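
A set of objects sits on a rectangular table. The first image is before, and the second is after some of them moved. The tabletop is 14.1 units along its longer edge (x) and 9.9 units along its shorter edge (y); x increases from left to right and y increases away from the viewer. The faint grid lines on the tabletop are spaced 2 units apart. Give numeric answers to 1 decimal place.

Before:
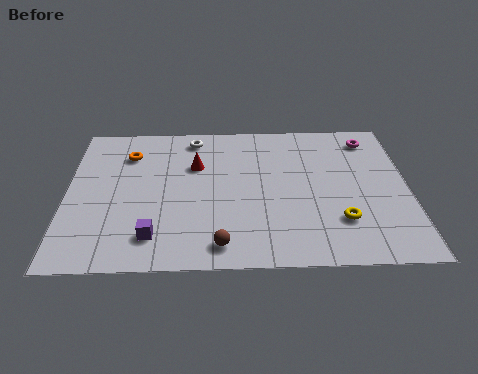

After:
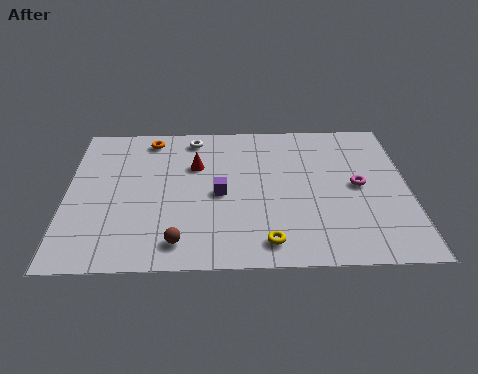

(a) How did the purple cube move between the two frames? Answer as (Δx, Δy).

(2.7, 2.7)

The purple cube started near (3.6, 1.9) and ended near (6.3, 4.6).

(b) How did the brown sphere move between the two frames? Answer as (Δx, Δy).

(-1.7, 0.2)

From the two frames, the brown sphere sits at roughly (6.3, 1.3) before and (4.6, 1.5) after.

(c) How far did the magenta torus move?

3.4

From (12.6, 8.3) to (12.0, 5.0), the magenta torus covered √(0.6² + 3.3²) ≈ 3.4 units.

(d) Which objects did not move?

the red cone and the white torus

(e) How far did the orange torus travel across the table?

1.4

The orange torus was near (2.5, 7.5) before and (3.4, 8.6) after, so it travelled √(0.9² + 1.1²) ≈ 1.4 units.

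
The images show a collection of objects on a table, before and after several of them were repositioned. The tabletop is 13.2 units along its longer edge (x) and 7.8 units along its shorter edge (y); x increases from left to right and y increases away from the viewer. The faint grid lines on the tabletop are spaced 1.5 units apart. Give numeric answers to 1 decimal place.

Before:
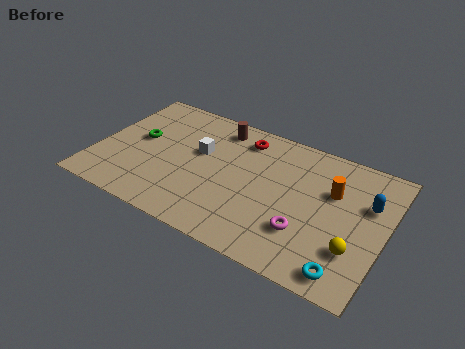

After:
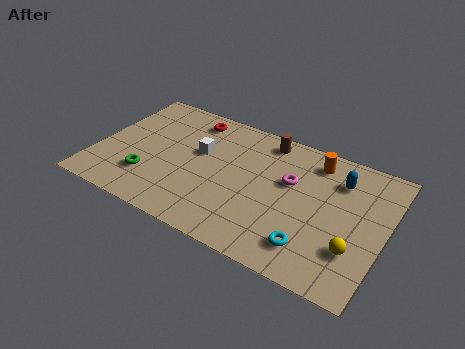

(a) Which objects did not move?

the white cube and the yellow sphere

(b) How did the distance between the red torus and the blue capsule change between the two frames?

+1.0

They were about 6.0 units apart before and 7.0 after — 1.0 units further apart.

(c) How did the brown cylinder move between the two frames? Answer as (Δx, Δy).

(2.2, 0.2)

From the two frames, the brown cylinder sits at roughly (5.2, 6.6) before and (7.4, 6.8) after.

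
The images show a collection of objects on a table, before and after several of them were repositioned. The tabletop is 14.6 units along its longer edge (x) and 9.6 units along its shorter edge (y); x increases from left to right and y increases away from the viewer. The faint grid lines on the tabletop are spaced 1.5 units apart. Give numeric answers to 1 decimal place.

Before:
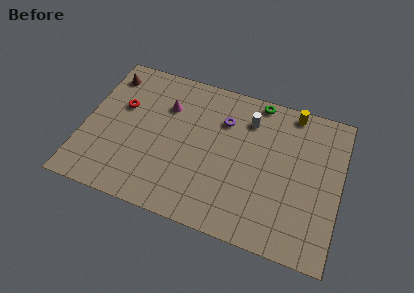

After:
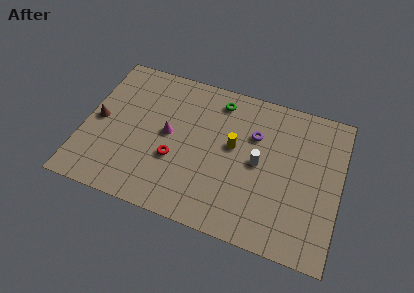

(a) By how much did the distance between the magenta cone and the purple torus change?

+1.7

The distance was about 3.3 in the first image and 5.0 in the second, so they moved 1.7 units further apart.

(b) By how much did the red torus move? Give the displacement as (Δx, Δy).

(3.3, -2.5)

From the two frames, the red torus sits at roughly (2.0, 6.0) before and (5.3, 3.5) after.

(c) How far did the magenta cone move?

1.8

The magenta cone was near (4.5, 6.8) before and (4.8, 5.0) after, so it travelled √(0.3² + 1.8²) ≈ 1.8 units.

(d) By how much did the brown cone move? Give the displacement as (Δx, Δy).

(-0.2, -3.2)

The brown cone started near (1.0, 7.9) and ended near (0.8, 4.7).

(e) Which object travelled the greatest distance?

the yellow cylinder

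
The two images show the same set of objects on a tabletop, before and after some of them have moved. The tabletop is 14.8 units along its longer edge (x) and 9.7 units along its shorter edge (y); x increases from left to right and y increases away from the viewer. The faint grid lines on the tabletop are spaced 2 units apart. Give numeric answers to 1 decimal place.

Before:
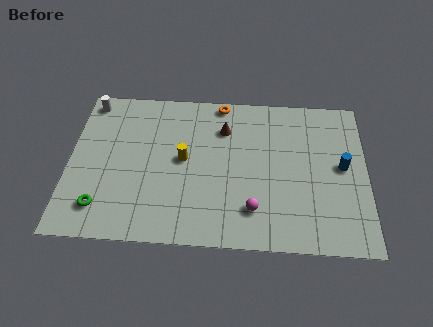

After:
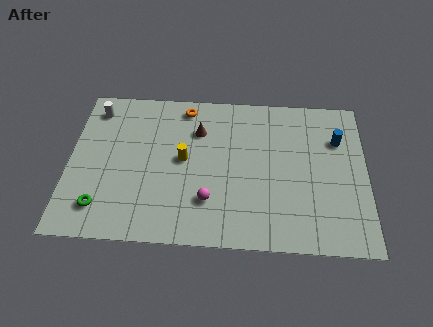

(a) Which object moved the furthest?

the magenta sphere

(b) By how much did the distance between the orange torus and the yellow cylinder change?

-0.8

The distance was about 4.2 in the first image and 3.4 in the second, so they moved 0.8 units closer together.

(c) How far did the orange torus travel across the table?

1.8

The orange torus moved from about (7.5, 8.9) to (5.7, 8.5), a distance of √(1.8² + 0.4²) ≈ 1.8.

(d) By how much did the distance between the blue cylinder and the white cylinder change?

-0.9

The distance was about 13.2 in the first image and 12.3 in the second, so they moved 0.9 units closer together.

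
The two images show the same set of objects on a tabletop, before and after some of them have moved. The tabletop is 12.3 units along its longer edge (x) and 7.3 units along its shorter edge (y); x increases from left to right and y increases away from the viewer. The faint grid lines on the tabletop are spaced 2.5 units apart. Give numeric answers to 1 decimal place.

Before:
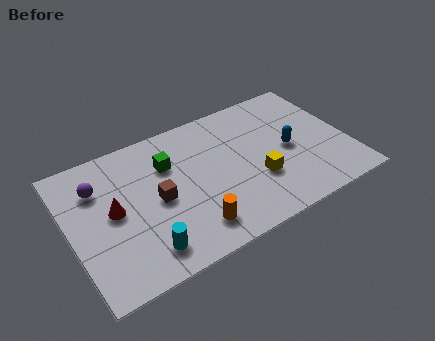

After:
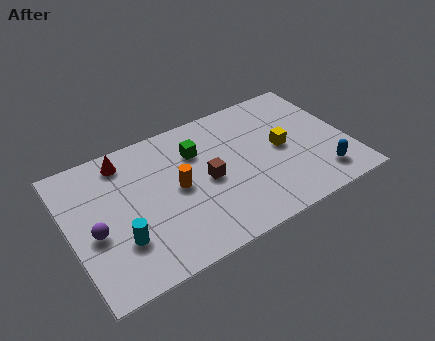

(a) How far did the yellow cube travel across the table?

1.8

From (8.1, 2.5) to (9.4, 3.7), the yellow cube covered √(1.3² + 1.2²) ≈ 1.8 units.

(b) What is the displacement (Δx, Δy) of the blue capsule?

(1.1, -2.1)

The blue capsule was at about (9.7, 3.5) and moved to about (10.8, 1.4).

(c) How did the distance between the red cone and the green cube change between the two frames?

+0.4

Before: roughly 2.9 units apart; after: 3.3. That's 0.4 units further apart.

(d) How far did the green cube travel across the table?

1.3

The green cube moved from about (4.5, 5.1) to (5.8, 5.2), a distance of √(1.3² + 0.1²) ≈ 1.3.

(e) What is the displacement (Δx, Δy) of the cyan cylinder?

(-0.9, 0.9)

The cyan cylinder was at about (2.9, 1.3) and moved to about (2.0, 2.2).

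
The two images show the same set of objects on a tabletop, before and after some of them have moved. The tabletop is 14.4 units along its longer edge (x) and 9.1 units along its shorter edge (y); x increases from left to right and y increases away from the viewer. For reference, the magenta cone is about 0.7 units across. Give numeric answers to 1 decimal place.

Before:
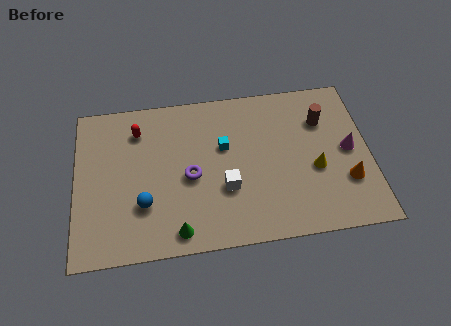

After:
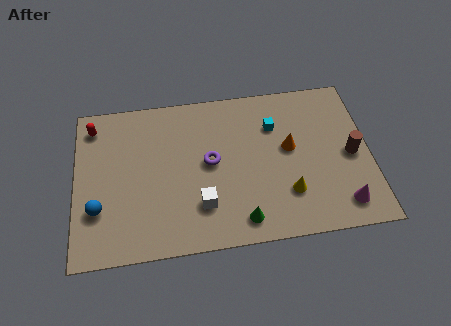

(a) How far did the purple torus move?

1.2

The purple torus was near (5.6, 4.1) before and (6.6, 4.8) after, so it travelled √(1.0² + 0.7²) ≈ 1.2 units.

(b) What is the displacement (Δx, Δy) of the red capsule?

(-2.2, 0.5)

From the two frames, the red capsule sits at roughly (3.1, 7.1) before and (0.9, 7.6) after.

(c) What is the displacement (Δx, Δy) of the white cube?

(-1.2, -0.8)

The white cube was at about (7.3, 3.2) and moved to about (6.1, 2.4).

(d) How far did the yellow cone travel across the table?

1.8

The yellow cone moved from about (11.7, 3.7) to (10.3, 2.5), a distance of √(1.4² + 1.2²) ≈ 1.8.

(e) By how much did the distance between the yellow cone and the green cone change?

-4.7

The distance was about 7.3 in the first image and 2.6 in the second, so they moved 4.7 units closer together.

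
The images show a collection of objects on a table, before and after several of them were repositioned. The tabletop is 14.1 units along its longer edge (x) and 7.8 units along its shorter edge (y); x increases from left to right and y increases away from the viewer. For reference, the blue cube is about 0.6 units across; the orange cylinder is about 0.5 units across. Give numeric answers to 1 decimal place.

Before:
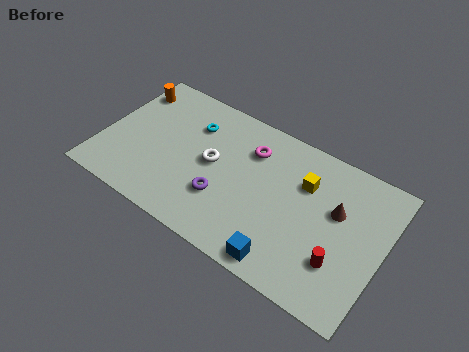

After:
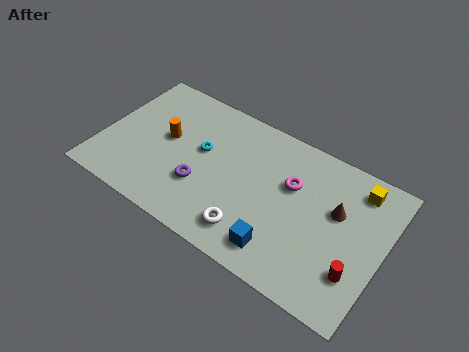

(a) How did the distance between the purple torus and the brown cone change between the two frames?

+1.0

Before: roughly 5.9 units apart; after: 6.9. That's 1.0 units further apart.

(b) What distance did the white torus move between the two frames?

3.5

From (5.5, 4.1) to (7.9, 1.5), the white torus covered √(2.4² + 2.6²) ≈ 3.5 units.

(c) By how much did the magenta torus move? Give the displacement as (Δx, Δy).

(2.2, -0.8)

The magenta torus started near (7.2, 5.8) and ended near (9.4, 5.0).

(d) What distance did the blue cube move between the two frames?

0.6

The blue cube was near (9.7, 0.9) before and (9.4, 1.4) after, so it travelled √(0.3² + 0.5²) ≈ 0.6 units.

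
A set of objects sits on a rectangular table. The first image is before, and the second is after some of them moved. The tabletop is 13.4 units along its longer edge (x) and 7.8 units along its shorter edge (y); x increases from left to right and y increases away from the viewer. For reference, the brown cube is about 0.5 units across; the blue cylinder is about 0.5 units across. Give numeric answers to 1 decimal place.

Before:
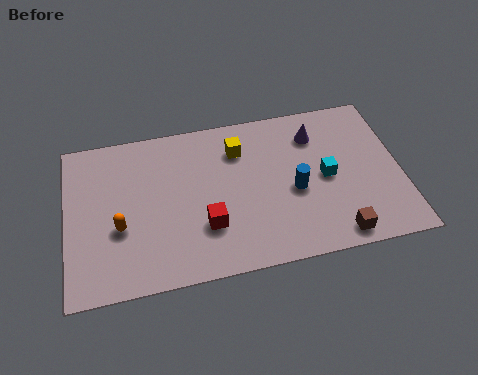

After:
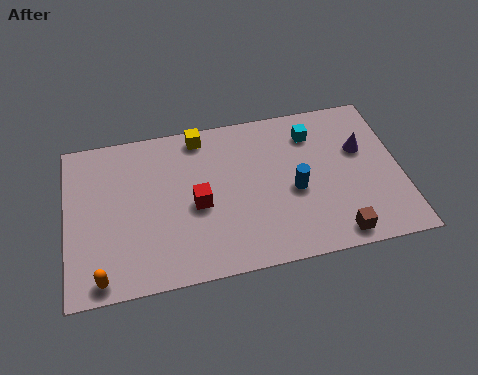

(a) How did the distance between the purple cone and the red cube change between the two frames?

+1.0

The distance was about 5.8 in the first image and 6.8 in the second, so they moved 1.0 units further apart.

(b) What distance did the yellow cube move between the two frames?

1.8

The yellow cube moved from about (7.0, 5.9) to (5.5, 6.9), a distance of √(1.5² + 1.0²) ≈ 1.8.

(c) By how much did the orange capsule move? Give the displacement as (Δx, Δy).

(-0.8, -2.2)

The orange capsule started near (2.1, 3.0) and ended near (1.3, 0.8).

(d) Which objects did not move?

the blue cylinder and the brown cube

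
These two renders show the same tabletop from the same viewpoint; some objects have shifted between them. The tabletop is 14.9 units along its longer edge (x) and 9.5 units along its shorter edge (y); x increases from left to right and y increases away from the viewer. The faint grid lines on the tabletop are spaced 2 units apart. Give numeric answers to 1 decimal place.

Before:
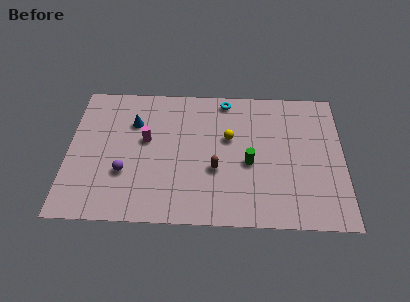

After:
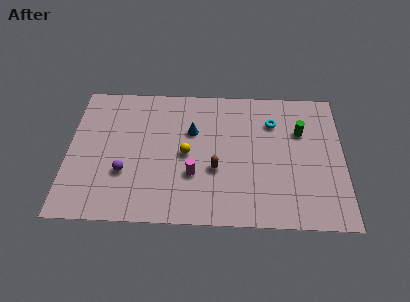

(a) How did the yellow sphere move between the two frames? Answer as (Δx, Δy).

(-2.3, -1.2)

The yellow sphere was at about (8.7, 5.8) and moved to about (6.4, 4.6).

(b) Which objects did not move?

the purple sphere and the brown capsule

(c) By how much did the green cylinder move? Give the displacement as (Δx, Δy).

(2.8, 2.3)

The green cylinder was at about (9.8, 4.1) and moved to about (12.6, 6.4).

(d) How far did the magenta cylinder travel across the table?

3.5

The magenta cylinder was near (4.2, 5.5) before and (6.8, 3.2) after, so it travelled √(2.6² + 2.3²) ≈ 3.5 units.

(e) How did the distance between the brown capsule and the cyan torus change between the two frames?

-0.3

Before: roughly 4.9 units apart; after: 4.6. That's 0.3 units closer together.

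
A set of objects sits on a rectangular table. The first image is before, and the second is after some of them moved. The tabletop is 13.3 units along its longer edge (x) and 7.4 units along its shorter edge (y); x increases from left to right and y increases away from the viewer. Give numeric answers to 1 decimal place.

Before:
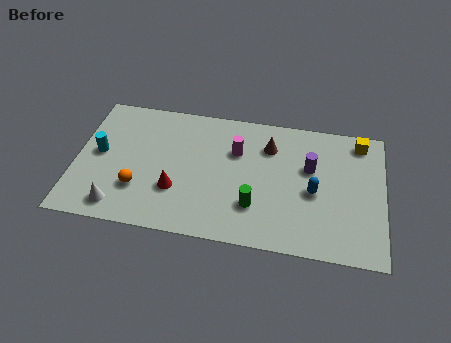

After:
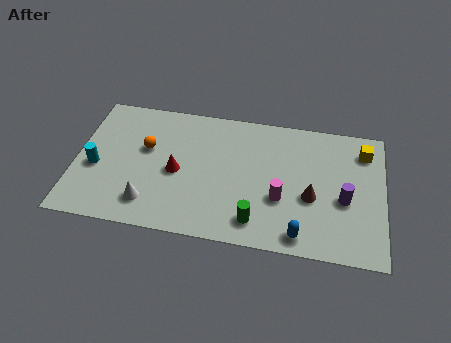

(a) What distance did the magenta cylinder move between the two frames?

3.0

The magenta cylinder was near (6.9, 5.0) before and (8.9, 2.7) after, so it travelled √(2.0² + 2.3²) ≈ 3.0 units.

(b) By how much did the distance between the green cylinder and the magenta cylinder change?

-1.3

The distance was about 3.0 in the first image and 1.7 in the second, so they moved 1.3 units closer together.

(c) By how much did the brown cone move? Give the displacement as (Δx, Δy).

(1.9, -2.5)

The brown cone started near (8.3, 5.5) and ended near (10.2, 3.0).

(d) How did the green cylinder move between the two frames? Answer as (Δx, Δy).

(0.1, -0.8)

The green cylinder started near (7.8, 2.1) and ended near (7.9, 1.3).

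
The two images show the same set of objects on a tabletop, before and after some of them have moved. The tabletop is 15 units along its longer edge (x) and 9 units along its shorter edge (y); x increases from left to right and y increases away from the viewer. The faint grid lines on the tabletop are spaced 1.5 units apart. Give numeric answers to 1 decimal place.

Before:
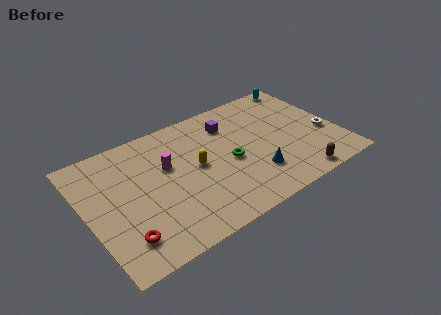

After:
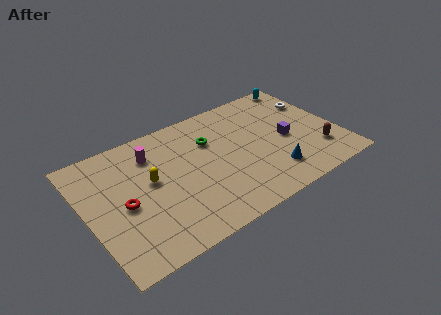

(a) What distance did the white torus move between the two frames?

2.8

The white torus moved from about (14.2, 3.5) to (14.1, 6.3), a distance of √(0.1² + 2.8²) ≈ 2.8.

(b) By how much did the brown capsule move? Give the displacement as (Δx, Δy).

(1.6, 1.4)

The brown capsule was at about (11.9, 0.9) and moved to about (13.5, 2.3).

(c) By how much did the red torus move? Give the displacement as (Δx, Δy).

(0.4, 2.2)

The red torus was at about (1.7, 1.9) and moved to about (2.1, 4.1).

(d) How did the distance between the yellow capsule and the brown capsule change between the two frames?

+3.5

The distance was about 6.6 in the first image and 10.1 in the second, so they moved 3.5 units further apart.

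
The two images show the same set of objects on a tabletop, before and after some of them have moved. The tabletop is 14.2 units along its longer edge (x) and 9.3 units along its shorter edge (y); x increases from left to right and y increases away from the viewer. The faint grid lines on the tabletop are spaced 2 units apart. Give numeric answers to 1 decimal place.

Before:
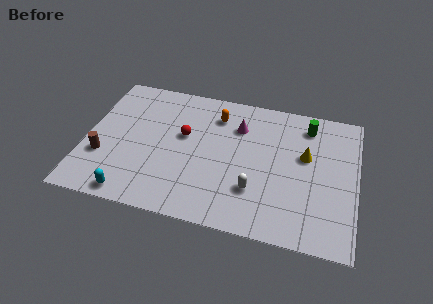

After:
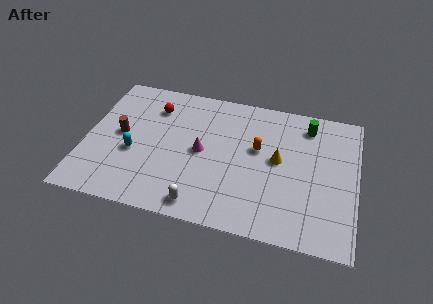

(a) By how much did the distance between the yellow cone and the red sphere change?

+0.6

Before: roughly 6.4 units apart; after: 7.0. That's 0.6 units further apart.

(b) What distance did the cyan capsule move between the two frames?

2.8

From (2.7, 0.9) to (2.6, 3.7), the cyan capsule covered √(0.1² + 2.8²) ≈ 2.8 units.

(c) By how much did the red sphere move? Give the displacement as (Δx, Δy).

(-1.7, 1.6)

The red sphere started near (5.1, 5.5) and ended near (3.4, 7.1).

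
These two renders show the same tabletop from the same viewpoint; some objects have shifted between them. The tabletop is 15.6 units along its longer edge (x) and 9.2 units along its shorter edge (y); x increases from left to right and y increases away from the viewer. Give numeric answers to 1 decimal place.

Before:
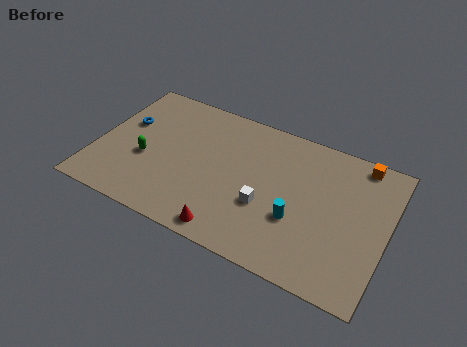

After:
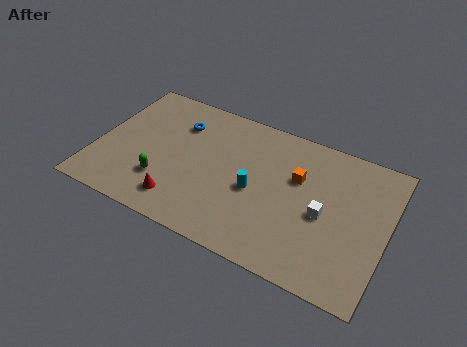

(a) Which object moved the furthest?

the orange cube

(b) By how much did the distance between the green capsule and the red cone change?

-4.3

They were about 5.7 units apart before and 1.4 after — 4.3 units closer together.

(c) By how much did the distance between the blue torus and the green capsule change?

+1.8

Before: roughly 2.4 units apart; after: 4.2. That's 1.8 units further apart.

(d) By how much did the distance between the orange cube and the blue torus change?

-6.1

Before: roughly 12.8 units apart; after: 6.7. That's 6.1 units closer together.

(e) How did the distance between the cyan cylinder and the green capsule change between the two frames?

-3.3

Before: roughly 8.3 units apart; after: 5.0. That's 3.3 units closer together.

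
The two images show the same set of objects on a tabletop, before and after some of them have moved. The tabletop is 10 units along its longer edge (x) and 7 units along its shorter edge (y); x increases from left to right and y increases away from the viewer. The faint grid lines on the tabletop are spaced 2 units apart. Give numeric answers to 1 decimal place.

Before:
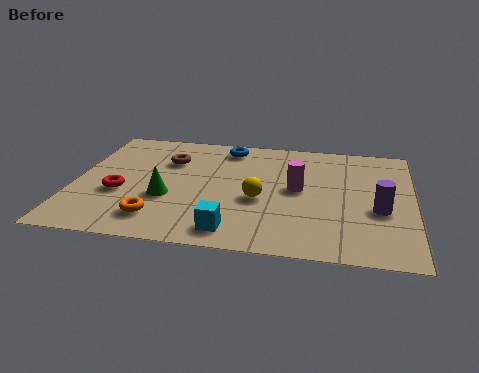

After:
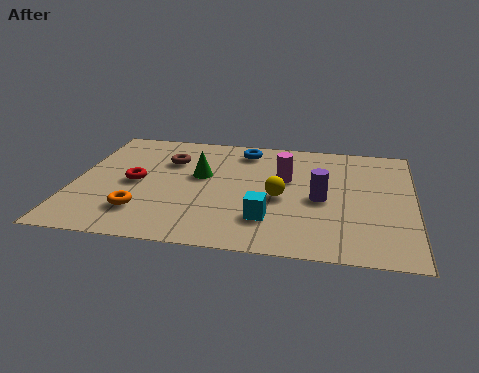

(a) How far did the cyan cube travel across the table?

1.3

The cyan cube was near (4.8, 1.0) before and (5.8, 1.8) after, so it travelled √(1.0² + 0.8²) ≈ 1.3 units.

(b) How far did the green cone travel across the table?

1.7

The green cone was near (2.8, 2.6) before and (3.7, 4.1) after, so it travelled √(0.9² + 1.5²) ≈ 1.7 units.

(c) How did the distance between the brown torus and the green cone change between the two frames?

-1.0

The distance was about 2.3 in the first image and 1.3 in the second, so they moved 1.0 units closer together.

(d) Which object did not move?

the brown torus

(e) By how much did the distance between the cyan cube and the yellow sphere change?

-0.7

The distance was about 2.0 in the first image and 1.3 in the second, so they moved 0.7 units closer together.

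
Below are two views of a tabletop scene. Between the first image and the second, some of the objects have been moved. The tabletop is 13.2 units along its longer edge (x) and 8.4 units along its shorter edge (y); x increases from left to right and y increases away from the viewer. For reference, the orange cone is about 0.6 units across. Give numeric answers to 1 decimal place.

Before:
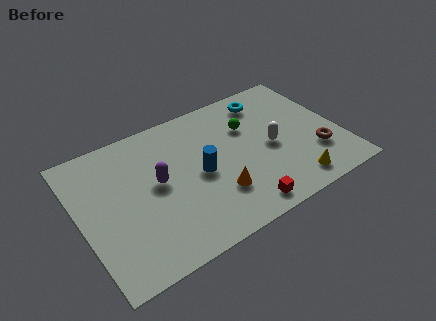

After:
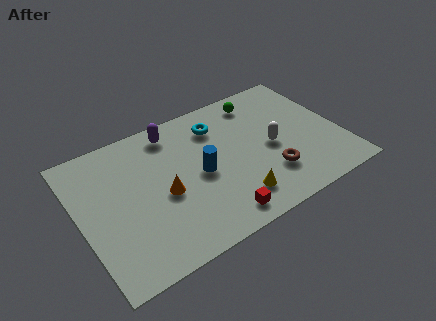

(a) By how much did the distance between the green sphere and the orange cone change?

+2.5

They were about 4.0 units apart before and 6.5 after — 2.5 units further apart.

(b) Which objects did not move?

the white capsule and the blue cylinder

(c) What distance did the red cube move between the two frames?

1.2

From (7.6, 1.0) to (6.4, 1.1), the red cube covered √(1.2² + 0.1²) ≈ 1.2 units.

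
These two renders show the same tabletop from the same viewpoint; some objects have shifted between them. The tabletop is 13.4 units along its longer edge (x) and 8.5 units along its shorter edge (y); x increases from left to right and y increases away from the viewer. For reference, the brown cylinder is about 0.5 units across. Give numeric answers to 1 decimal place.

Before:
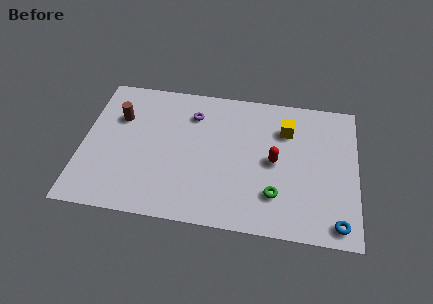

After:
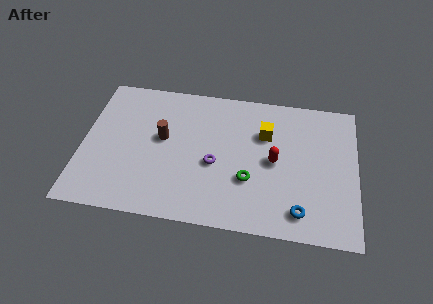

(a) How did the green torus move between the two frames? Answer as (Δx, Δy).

(-1.3, 0.7)

The green torus started near (9.5, 2.2) and ended near (8.2, 2.9).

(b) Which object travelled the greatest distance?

the purple torus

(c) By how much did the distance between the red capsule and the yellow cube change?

-0.4

Before: roughly 2.1 units apart; after: 1.7. That's 0.4 units closer together.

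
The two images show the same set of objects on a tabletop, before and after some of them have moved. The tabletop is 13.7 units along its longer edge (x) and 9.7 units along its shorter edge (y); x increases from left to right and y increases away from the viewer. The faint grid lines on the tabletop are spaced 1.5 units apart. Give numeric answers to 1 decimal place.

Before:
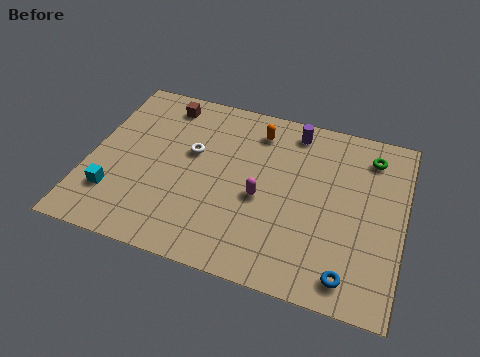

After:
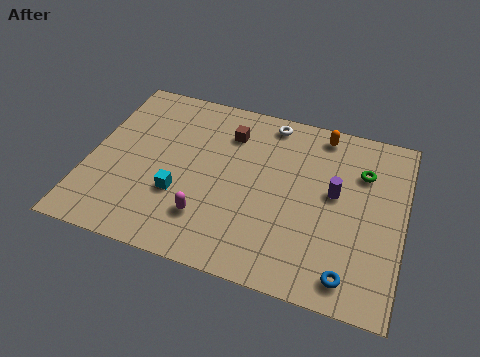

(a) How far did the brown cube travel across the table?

3.1

From (2.9, 8.3) to (5.9, 7.4), the brown cube covered √(3.0² + 0.9²) ≈ 3.1 units.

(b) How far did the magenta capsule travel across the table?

2.8

The magenta capsule moved from about (7.6, 4.2) to (5.4, 2.4), a distance of √(2.2² + 1.8²) ≈ 2.8.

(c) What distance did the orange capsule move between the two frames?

2.9

The orange capsule was near (7.1, 7.9) before and (9.9, 8.6) after, so it travelled √(2.8² + 0.7²) ≈ 2.9 units.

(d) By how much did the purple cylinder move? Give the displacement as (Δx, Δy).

(2.0, -3.0)

From the two frames, the purple cylinder sits at roughly (8.7, 8.4) before and (10.7, 5.4) after.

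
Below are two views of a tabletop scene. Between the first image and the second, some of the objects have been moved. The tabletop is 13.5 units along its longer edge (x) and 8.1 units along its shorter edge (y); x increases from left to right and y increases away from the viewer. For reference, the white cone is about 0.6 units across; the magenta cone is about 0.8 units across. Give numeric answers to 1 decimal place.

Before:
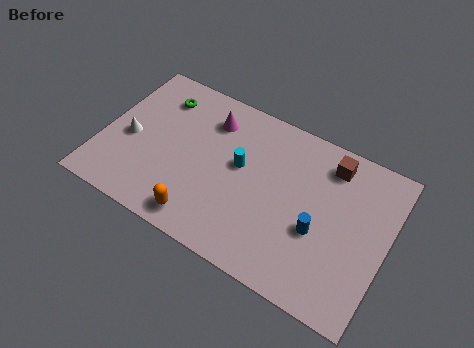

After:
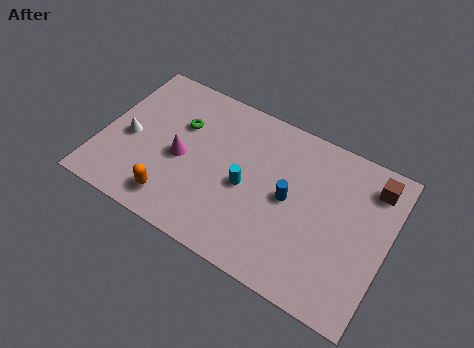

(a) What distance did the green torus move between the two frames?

1.6

From (2.3, 6.4) to (3.5, 5.4), the green torus covered √(1.2² + 1.0²) ≈ 1.6 units.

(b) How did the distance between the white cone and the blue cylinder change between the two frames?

-1.5

Before: roughly 9.1 units apart; after: 7.6. That's 1.5 units closer together.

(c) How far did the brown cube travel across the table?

2.0

The brown cube was near (10.5, 6.7) before and (12.5, 6.6) after, so it travelled √(2.0² + 0.1²) ≈ 2.0 units.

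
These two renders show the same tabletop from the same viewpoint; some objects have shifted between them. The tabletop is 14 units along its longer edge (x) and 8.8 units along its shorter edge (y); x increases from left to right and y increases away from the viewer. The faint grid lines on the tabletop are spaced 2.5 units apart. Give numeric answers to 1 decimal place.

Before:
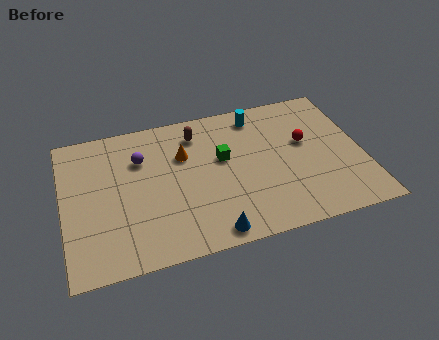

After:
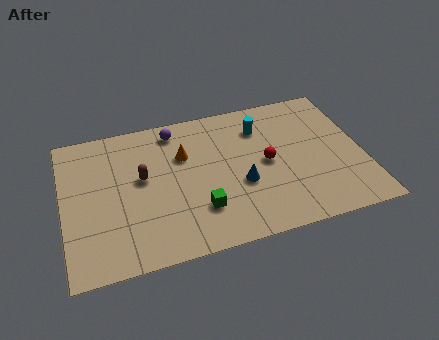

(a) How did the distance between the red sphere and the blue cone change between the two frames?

-4.8

The distance was about 6.4 in the first image and 1.6 in the second, so they moved 4.8 units closer together.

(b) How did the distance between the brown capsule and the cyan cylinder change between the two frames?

+3.0

The distance was about 2.9 in the first image and 5.9 in the second, so they moved 3.0 units further apart.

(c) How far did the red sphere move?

2.1

From (11.4, 5.2) to (9.5, 4.4), the red sphere covered √(1.9² + 0.8²) ≈ 2.1 units.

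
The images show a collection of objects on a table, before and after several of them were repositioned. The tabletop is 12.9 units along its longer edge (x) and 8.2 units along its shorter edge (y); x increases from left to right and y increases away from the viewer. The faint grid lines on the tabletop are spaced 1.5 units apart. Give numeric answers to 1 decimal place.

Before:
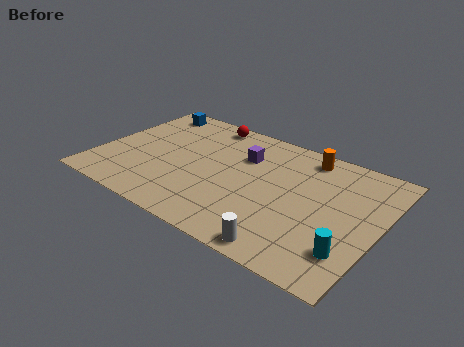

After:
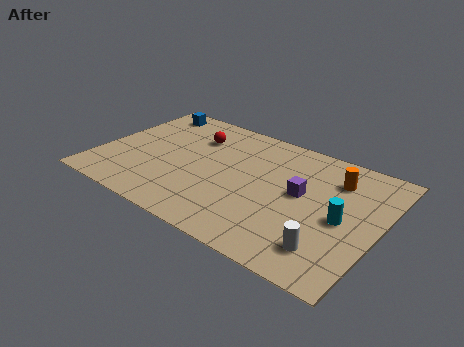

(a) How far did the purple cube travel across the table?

3.1

The purple cube was near (6.4, 5.7) before and (9.3, 4.5) after, so it travelled √(2.9² + 1.2²) ≈ 3.1 units.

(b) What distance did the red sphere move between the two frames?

1.3

The red sphere moved from about (4.3, 7.3) to (4.0, 6.0), a distance of √(0.3² + 1.3²) ≈ 1.3.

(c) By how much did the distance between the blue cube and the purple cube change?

+3.1

The distance was about 5.1 in the first image and 8.2 in the second, so they moved 3.1 units further apart.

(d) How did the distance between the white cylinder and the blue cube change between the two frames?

+0.9

The distance was about 10.0 in the first image and 10.9 in the second, so they moved 0.9 units further apart.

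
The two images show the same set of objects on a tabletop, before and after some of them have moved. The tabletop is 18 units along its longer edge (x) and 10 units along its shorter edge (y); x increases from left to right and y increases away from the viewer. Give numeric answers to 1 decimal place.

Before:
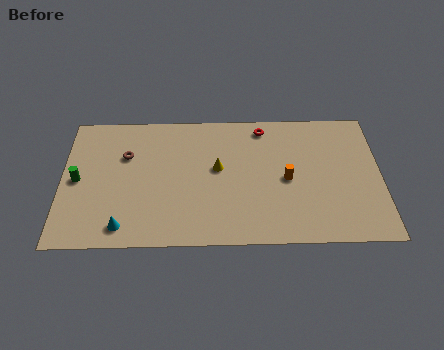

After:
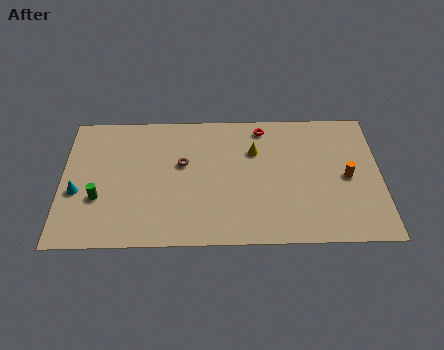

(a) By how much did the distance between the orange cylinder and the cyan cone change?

+5.4

Before: roughly 9.8 units apart; after: 15.2. That's 5.4 units further apart.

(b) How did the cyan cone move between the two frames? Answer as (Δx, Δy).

(-2.6, 2.6)

The cyan cone started near (3.5, 1.4) and ended near (0.9, 4.0).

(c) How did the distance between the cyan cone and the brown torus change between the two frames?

+0.9

Before: roughly 5.3 units apart; after: 6.2. That's 0.9 units further apart.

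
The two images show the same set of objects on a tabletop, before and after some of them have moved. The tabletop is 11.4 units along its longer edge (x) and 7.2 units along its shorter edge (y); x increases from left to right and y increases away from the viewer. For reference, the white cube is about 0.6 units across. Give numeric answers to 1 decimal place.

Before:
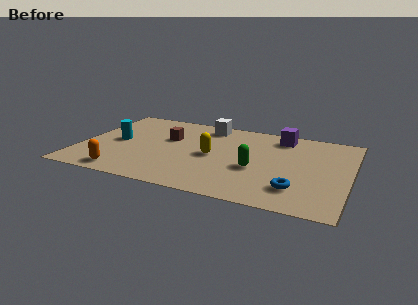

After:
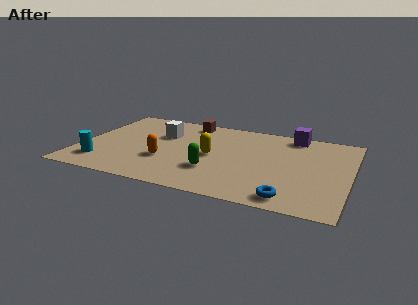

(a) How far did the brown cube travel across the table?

1.9

The brown cube moved from about (3.6, 4.5) to (4.3, 6.3), a distance of √(0.7² + 1.8²) ≈ 1.9.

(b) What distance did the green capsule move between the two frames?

1.8

The green capsule was near (7.5, 2.9) before and (5.8, 2.2) after, so it travelled √(1.7² + 0.7²) ≈ 1.8 units.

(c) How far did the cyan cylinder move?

2.1

From (1.5, 3.6) to (1.1, 1.5), the cyan cylinder covered √(0.4² + 2.1²) ≈ 2.1 units.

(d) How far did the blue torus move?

0.8

From (9.3, 1.7) to (9.1, 0.9), the blue torus covered √(0.2² + 0.8²) ≈ 0.8 units.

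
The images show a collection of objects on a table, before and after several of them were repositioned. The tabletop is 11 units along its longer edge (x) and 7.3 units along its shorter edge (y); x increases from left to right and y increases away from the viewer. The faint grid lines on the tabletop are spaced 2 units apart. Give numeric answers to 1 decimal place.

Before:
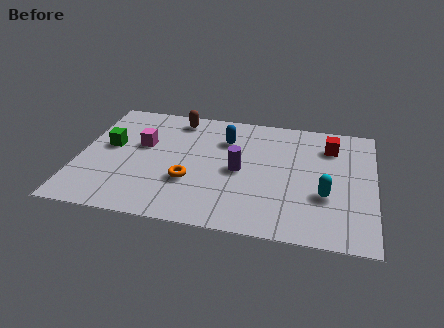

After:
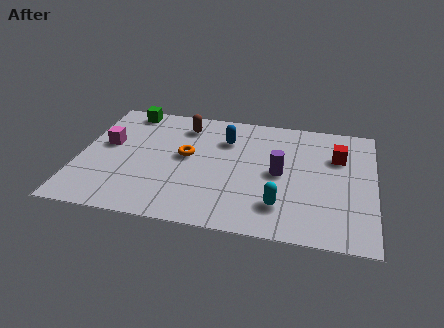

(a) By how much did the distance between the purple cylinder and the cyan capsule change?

-1.4

They were about 3.3 units apart before and 1.9 after — 1.4 units closer together.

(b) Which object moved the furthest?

the green cube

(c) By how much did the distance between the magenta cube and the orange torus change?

+0.3

Before: roughly 2.7 units apart; after: 3.0. That's 0.3 units further apart.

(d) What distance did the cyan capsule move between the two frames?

1.8

From (9.2, 2.6) to (7.6, 1.7), the cyan capsule covered √(1.6² + 0.9²) ≈ 1.8 units.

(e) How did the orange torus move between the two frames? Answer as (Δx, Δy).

(-0.2, 1.5)

From the two frames, the orange torus sits at roughly (4.2, 2.5) before and (4.0, 4.0) after.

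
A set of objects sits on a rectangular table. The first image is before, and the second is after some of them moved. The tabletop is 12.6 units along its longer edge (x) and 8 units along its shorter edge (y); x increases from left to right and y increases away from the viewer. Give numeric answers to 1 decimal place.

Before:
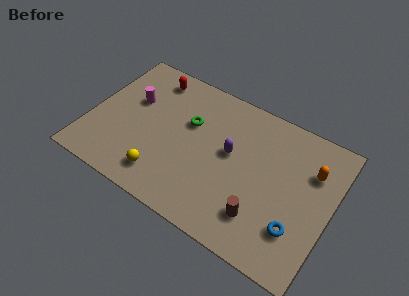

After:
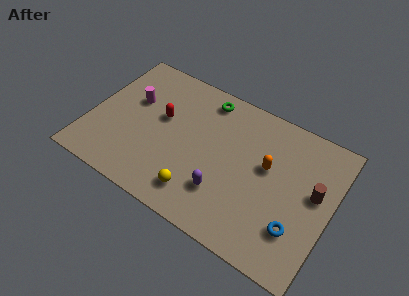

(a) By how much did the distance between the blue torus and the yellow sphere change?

-1.9

Before: roughly 6.9 units apart; after: 5.0. That's 1.9 units closer together.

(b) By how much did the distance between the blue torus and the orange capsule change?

-0.3

They were about 3.4 units apart before and 3.1 after — 0.3 units closer together.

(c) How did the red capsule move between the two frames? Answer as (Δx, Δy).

(0.9, -2.1)

The red capsule started near (2.7, 6.8) and ended near (3.6, 4.7).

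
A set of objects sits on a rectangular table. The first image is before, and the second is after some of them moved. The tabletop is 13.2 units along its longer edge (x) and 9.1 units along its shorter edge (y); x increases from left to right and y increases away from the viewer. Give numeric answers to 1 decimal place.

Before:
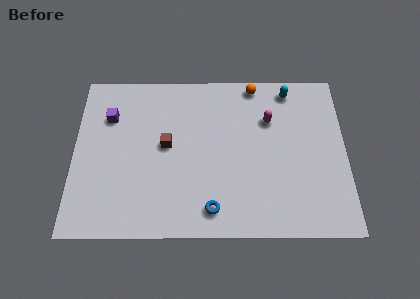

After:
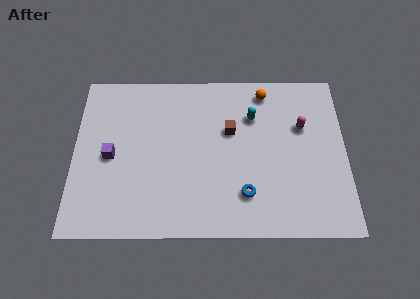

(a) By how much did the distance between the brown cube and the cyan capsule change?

-5.4

Before: roughly 6.8 units apart; after: 1.4. That's 5.4 units closer together.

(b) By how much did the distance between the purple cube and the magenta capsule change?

+1.6

They were about 7.8 units apart before and 9.4 after — 1.6 units further apart.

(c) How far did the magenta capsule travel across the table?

1.6

The magenta capsule moved from about (9.5, 6.3) to (11.1, 5.9), a distance of √(1.6² + 0.4²) ≈ 1.6.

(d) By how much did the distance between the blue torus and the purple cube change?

-0.3

Before: roughly 7.1 units apart; after: 6.8. That's 0.3 units closer together.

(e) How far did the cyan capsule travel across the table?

2.3

The cyan capsule was near (10.5, 8.0) before and (8.7, 6.5) after, so it travelled √(1.8² + 1.5²) ≈ 2.3 units.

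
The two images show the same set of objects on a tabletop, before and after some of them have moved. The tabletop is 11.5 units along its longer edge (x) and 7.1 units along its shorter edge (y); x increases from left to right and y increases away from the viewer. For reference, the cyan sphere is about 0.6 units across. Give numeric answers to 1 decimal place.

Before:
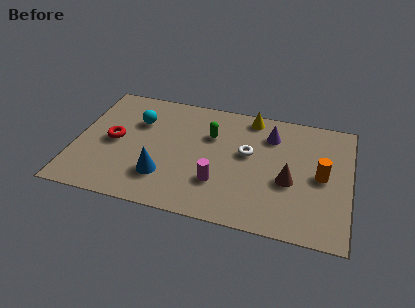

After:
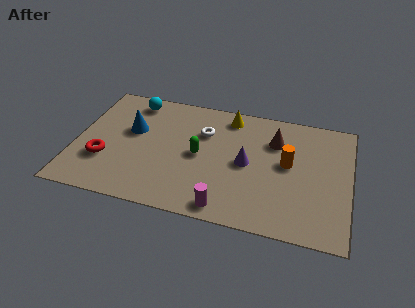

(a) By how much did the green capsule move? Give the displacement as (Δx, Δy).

(-0.4, -1.3)

From the two frames, the green capsule sits at roughly (5.6, 4.8) before and (5.2, 3.5) after.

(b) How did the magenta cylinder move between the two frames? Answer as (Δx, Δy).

(0.4, -1.3)

From the two frames, the magenta cylinder sits at roughly (6.1, 2.1) before and (6.5, 0.8) after.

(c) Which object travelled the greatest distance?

the blue cone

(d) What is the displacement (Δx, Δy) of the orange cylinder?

(-1.4, 0.4)

From the two frames, the orange cylinder sits at roughly (10.3, 3.5) before and (8.9, 3.9) after.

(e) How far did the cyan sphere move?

1.2

From (2.5, 4.9) to (2.2, 6.1), the cyan sphere covered √(0.3² + 1.2²) ≈ 1.2 units.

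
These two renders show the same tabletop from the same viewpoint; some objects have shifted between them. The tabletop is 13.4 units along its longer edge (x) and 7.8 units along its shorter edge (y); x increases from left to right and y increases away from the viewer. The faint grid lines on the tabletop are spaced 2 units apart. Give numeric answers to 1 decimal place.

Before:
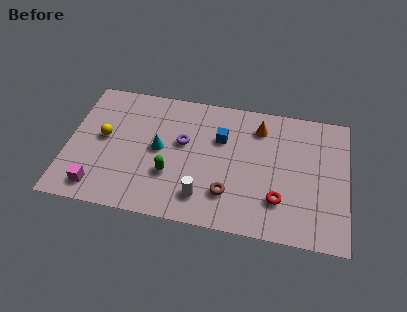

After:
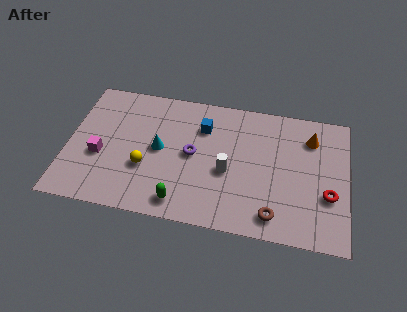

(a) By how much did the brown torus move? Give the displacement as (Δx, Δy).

(2.2, -0.8)

The brown torus was at about (7.8, 2.0) and moved to about (10.0, 1.2).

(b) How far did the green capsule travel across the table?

1.6

The green capsule moved from about (5.0, 2.6) to (5.6, 1.1), a distance of √(0.6² + 1.5²) ≈ 1.6.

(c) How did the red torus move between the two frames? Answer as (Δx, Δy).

(2.3, 0.7)

The red torus was at about (10.2, 2.1) and moved to about (12.5, 2.8).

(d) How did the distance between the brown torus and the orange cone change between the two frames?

+0.7

Before: roughly 4.4 units apart; after: 5.1. That's 0.7 units further apart.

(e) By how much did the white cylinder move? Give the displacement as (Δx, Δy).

(1.1, 1.7)

The white cylinder was at about (6.6, 1.6) and moved to about (7.7, 3.3).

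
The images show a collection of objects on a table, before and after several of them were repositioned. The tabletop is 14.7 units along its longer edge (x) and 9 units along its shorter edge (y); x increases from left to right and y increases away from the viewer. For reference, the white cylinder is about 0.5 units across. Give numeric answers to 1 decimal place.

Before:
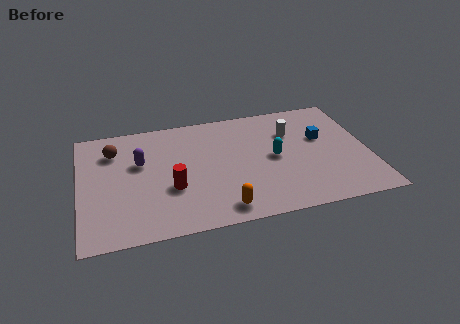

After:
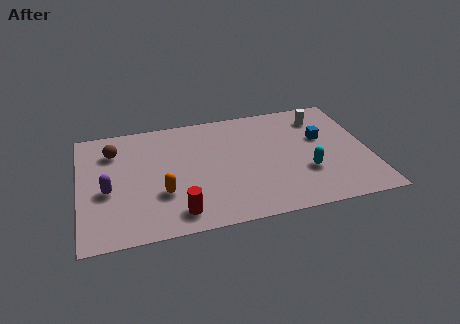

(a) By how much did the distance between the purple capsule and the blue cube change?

+1.8

The distance was about 9.3 in the first image and 11.1 in the second, so they moved 1.8 units further apart.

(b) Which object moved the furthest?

the orange capsule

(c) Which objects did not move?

the blue cube and the brown sphere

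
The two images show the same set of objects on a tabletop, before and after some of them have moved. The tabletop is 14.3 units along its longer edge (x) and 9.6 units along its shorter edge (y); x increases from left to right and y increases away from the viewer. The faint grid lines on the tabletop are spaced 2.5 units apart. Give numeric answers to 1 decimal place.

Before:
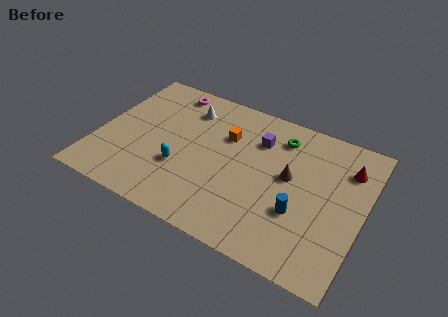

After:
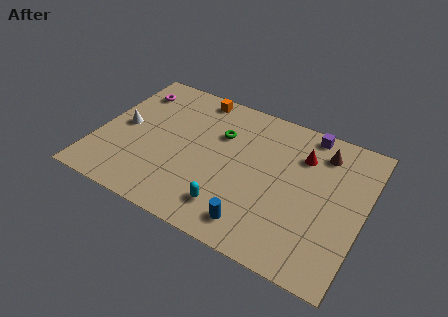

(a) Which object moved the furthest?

the white cone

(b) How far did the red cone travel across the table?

2.4

The red cone moved from about (13.2, 7.2) to (10.8, 7.0), a distance of √(2.4² + 0.2²) ≈ 2.4.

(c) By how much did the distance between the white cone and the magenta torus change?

+1.3

Before: roughly 1.5 units apart; after: 2.8. That's 1.3 units further apart.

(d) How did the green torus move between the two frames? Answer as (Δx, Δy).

(-3.1, -1.2)

The green torus was at about (9.5, 7.7) and moved to about (6.4, 6.5).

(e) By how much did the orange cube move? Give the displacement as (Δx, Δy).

(-2.0, 2.1)

From the two frames, the orange cube sits at roughly (6.7, 6.5) before and (4.7, 8.6) after.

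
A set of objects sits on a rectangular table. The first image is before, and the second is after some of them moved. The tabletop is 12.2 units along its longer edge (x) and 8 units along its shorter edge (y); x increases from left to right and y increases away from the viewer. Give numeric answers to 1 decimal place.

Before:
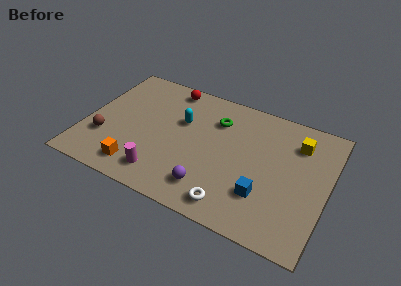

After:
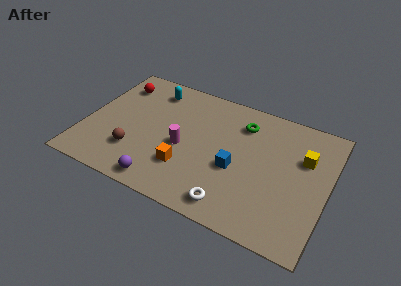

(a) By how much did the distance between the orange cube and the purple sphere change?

-1.9

The distance was about 3.6 in the first image and 1.7 in the second, so they moved 1.9 units closer together.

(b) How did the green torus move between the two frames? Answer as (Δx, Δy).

(1.3, 0.3)

The green torus started near (6.4, 5.9) and ended near (7.7, 6.2).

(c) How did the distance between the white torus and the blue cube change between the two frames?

+0.4

The distance was about 1.8 in the first image and 2.2 in the second, so they moved 0.4 units further apart.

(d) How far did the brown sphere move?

1.6

The brown sphere moved from about (1.1, 2.5) to (2.7, 2.2), a distance of √(1.6² + 0.3²) ≈ 1.6.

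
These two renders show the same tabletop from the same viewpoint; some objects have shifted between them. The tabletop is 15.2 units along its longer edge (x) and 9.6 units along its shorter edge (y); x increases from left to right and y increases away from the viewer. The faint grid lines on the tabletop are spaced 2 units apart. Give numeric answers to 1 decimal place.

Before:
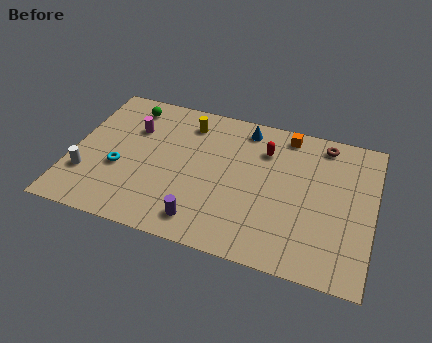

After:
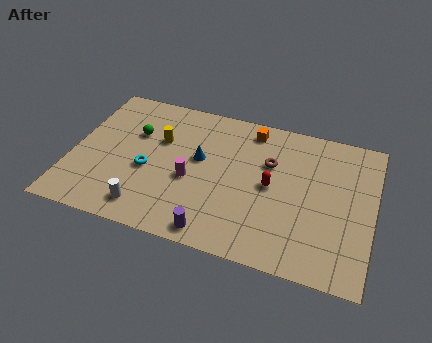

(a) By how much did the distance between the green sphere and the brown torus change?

-3.1

They were about 10.0 units apart before and 6.9 after — 3.1 units closer together.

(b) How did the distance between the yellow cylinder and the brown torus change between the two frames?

-1.3

Before: roughly 6.9 units apart; after: 5.6. That's 1.3 units closer together.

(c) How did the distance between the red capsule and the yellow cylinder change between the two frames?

+1.9

Before: roughly 4.1 units apart; after: 6.0. That's 1.9 units further apart.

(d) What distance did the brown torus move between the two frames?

3.3

The brown torus moved from about (12.5, 8.4) to (9.9, 6.3), a distance of √(2.6² + 2.1²) ≈ 3.3.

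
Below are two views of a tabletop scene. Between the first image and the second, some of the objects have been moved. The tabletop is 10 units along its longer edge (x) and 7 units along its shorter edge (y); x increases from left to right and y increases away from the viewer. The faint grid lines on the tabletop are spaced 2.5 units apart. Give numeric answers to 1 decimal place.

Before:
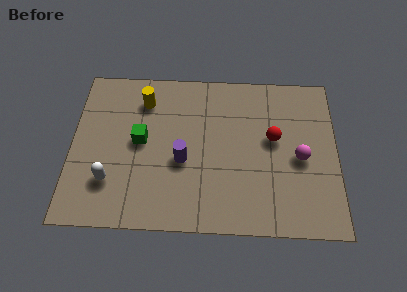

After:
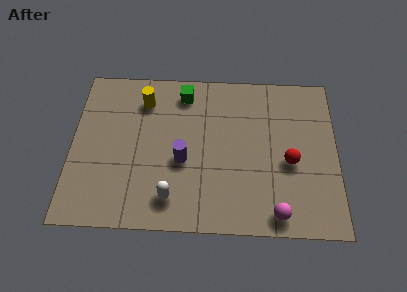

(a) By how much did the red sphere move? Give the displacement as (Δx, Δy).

(0.6, -1.0)

From the two frames, the red sphere sits at roughly (7.6, 4.0) before and (8.2, 3.0) after.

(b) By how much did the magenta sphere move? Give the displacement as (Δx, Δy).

(-0.9, -2.4)

The magenta sphere started near (8.6, 3.2) and ended near (7.7, 0.8).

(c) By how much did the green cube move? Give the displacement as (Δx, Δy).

(1.6, 2.2)

The green cube started near (2.6, 3.7) and ended near (4.2, 5.9).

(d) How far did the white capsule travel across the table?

2.4

The white capsule moved from about (1.5, 1.9) to (3.8, 1.3), a distance of √(2.3² + 0.6²) ≈ 2.4.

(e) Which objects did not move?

the yellow cylinder and the purple cylinder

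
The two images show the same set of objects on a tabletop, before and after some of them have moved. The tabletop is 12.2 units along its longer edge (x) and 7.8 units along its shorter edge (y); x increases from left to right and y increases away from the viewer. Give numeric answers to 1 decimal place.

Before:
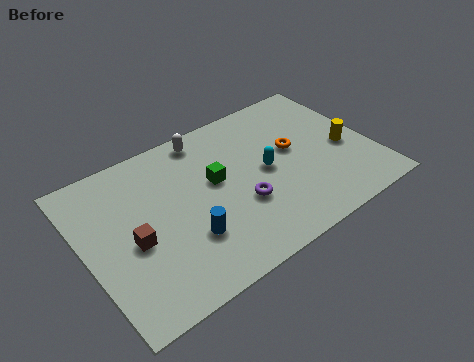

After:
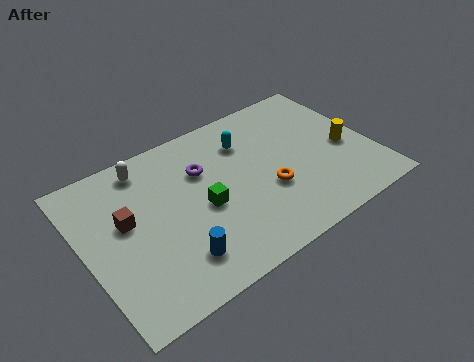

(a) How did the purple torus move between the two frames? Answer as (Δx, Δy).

(-1.2, 2.5)

From the two frames, the purple torus sits at roughly (6.4, 2.8) before and (5.2, 5.3) after.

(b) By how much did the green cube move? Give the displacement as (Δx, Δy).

(-0.7, -1.0)

From the two frames, the green cube sits at roughly (5.6, 4.5) before and (4.9, 3.5) after.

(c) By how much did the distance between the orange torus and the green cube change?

-0.6

They were about 3.4 units apart before and 2.8 after — 0.6 units closer together.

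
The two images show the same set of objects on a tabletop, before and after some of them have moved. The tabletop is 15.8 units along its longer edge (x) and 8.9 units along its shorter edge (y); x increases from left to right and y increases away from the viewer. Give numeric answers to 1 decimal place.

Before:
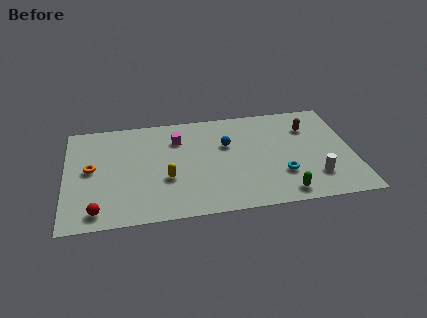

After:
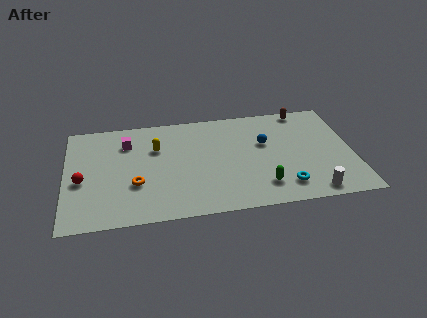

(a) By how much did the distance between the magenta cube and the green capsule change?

+0.9

Before: roughly 7.8 units apart; after: 8.7. That's 0.9 units further apart.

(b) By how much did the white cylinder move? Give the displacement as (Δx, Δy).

(-0.2, -1.2)

The white cylinder started near (13.6, 2.2) and ended near (13.4, 1.0).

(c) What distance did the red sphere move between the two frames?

2.7

The red sphere moved from about (1.7, 1.2) to (0.9, 3.8), a distance of √(0.8² + 2.6²) ≈ 2.7.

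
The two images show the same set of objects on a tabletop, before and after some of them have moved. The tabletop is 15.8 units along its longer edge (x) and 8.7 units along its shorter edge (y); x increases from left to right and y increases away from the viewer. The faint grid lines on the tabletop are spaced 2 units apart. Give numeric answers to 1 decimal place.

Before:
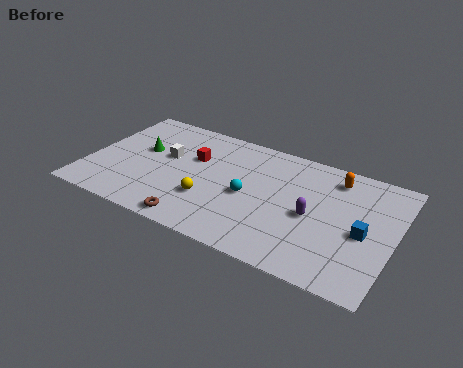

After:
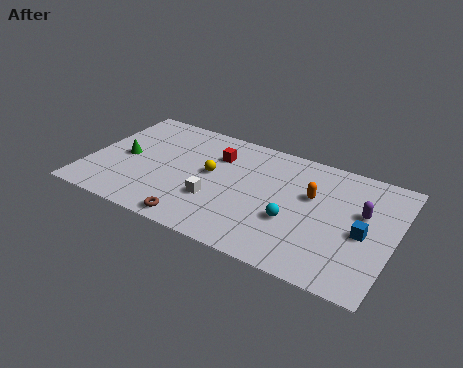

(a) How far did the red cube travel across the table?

1.3

The red cube moved from about (5.3, 5.6) to (6.4, 6.3), a distance of √(1.1² + 0.7²) ≈ 1.3.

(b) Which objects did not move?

the blue cube and the brown torus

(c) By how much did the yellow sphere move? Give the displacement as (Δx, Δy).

(-0.2, 2.0)

From the two frames, the yellow sphere sits at roughly (6.5, 2.8) before and (6.3, 4.8) after.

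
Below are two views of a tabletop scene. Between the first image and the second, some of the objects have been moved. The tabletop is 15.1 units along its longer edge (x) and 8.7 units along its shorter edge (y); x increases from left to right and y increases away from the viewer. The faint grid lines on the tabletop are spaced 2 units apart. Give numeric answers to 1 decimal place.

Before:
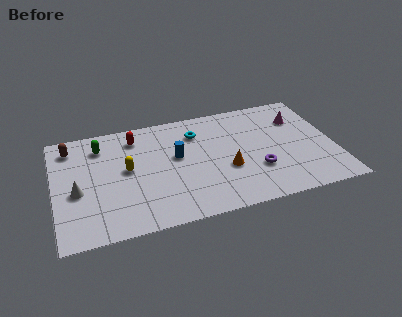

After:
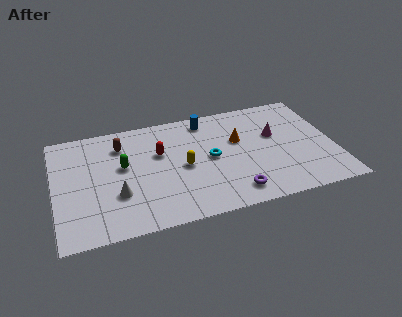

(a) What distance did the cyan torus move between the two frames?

2.3

The cyan torus was near (7.8, 6.6) before and (8.4, 4.4) after, so it travelled √(0.6² + 2.2²) ≈ 2.3 units.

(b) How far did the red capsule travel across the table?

2.0

The red capsule moved from about (4.5, 7.1) to (5.7, 5.5), a distance of √(1.2² + 1.6²) ≈ 2.0.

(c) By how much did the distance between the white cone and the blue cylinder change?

+1.3

Before: roughly 5.6 units apart; after: 6.9. That's 1.3 units further apart.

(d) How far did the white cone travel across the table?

2.2

From (1.2, 3.7) to (3.3, 2.9), the white cone covered √(2.1² + 0.8²) ≈ 2.2 units.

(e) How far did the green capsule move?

2.2

The green capsule moved from about (2.6, 6.9) to (3.7, 5.0), a distance of √(1.1² + 1.9²) ≈ 2.2.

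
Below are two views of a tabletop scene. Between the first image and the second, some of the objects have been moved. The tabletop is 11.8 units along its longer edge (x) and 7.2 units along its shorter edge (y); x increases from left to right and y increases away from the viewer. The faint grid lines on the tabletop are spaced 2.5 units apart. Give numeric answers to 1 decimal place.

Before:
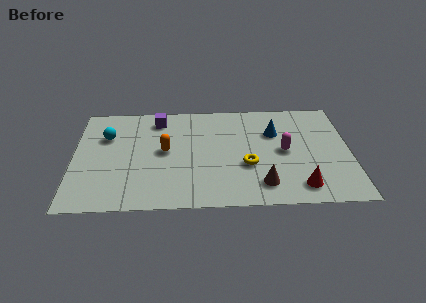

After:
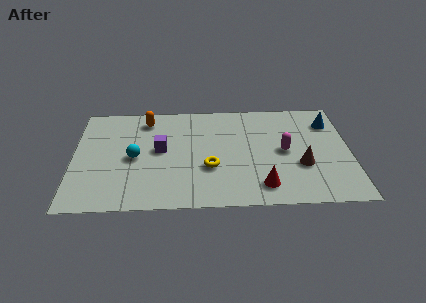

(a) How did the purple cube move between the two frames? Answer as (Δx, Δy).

(0.1, -2.1)

From the two frames, the purple cube sits at roughly (3.6, 6.0) before and (3.7, 3.9) after.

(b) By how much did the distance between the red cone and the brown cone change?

+0.5

Before: roughly 1.6 units apart; after: 2.1. That's 0.5 units further apart.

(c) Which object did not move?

the magenta capsule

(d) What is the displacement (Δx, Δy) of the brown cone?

(1.7, 1.2)

The brown cone was at about (8.0, 1.4) and moved to about (9.7, 2.6).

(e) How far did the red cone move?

1.6

The red cone was near (9.6, 1.2) before and (8.0, 1.3) after, so it travelled √(1.6² + 0.1²) ≈ 1.6 units.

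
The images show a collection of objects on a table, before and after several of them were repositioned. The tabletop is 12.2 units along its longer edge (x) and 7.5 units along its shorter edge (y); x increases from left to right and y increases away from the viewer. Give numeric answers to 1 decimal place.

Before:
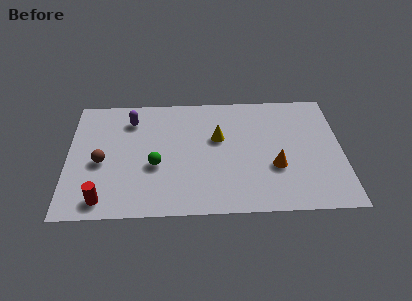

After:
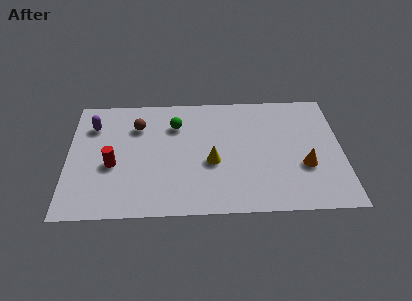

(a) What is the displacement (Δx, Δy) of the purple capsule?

(-1.7, -0.3)

From the two frames, the purple capsule sits at roughly (2.8, 5.9) before and (1.1, 5.6) after.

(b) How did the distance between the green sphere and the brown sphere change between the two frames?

-0.7

The distance was about 2.4 in the first image and 1.7 in the second, so they moved 0.7 units closer together.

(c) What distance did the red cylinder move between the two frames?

2.1

The red cylinder was near (1.6, 1.0) before and (2.0, 3.1) after, so it travelled √(0.4² + 2.1²) ≈ 2.1 units.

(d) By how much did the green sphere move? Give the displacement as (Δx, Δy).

(0.9, 2.5)

The green sphere started near (3.9, 3.0) and ended near (4.8, 5.5).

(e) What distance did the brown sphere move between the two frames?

2.7

The brown sphere was near (1.5, 3.3) before and (3.1, 5.5) after, so it travelled √(1.6² + 2.2²) ≈ 2.7 units.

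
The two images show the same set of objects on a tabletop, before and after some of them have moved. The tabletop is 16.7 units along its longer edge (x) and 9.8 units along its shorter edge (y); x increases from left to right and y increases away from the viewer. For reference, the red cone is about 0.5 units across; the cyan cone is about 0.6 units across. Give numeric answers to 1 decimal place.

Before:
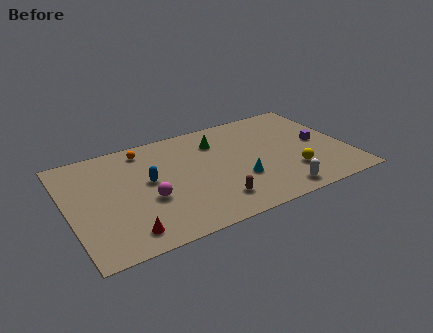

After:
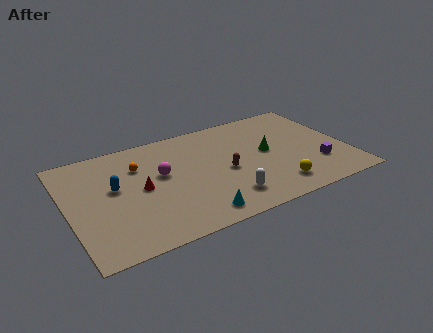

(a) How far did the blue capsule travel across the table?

2.0

The blue capsule was near (4.8, 5.4) before and (2.8, 5.6) after, so it travelled √(2.0² + 0.2²) ≈ 2.0 units.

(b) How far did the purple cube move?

2.1

The purple cube moved from about (15.1, 4.9) to (14.7, 2.8), a distance of √(0.4² + 2.1²) ≈ 2.1.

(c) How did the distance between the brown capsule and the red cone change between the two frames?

-0.3

They were about 5.3 units apart before and 5.0 after — 0.3 units closer together.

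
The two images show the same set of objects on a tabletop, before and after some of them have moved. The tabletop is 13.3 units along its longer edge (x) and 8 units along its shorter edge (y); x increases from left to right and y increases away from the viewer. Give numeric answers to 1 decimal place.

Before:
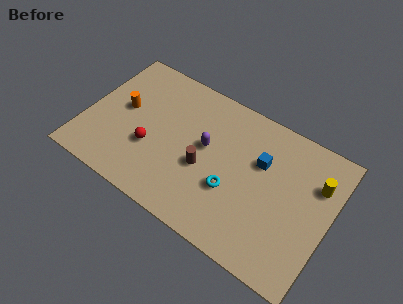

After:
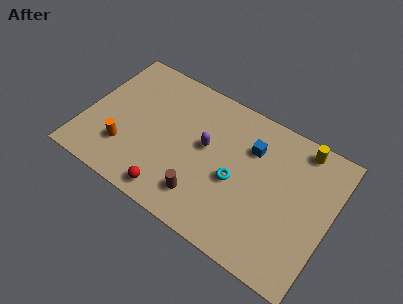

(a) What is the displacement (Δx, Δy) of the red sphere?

(1.5, -1.9)

From the two frames, the red sphere sits at roughly (3.7, 2.9) before and (5.2, 1.0) after.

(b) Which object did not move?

the purple capsule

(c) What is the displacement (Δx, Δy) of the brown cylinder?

(0.2, -1.6)

The brown cylinder started near (6.6, 3.3) and ended near (6.8, 1.7).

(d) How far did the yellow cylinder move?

1.9

The yellow cylinder moved from about (12.4, 5.6) to (11.3, 7.1), a distance of √(1.1² + 1.5²) ≈ 1.9.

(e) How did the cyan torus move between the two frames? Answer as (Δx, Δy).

(0.1, 0.6)

From the two frames, the cyan torus sits at roughly (8.2, 2.9) before and (8.3, 3.5) after.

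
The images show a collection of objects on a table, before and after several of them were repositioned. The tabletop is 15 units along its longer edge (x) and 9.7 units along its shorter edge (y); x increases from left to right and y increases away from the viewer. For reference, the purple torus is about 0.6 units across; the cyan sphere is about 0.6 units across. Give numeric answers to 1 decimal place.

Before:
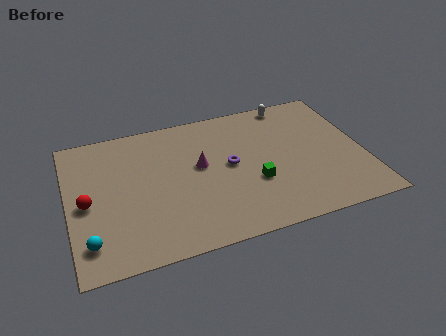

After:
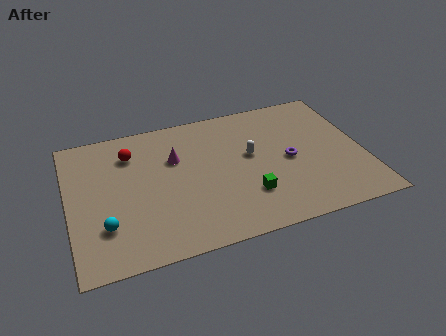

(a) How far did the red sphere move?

3.8

From (0.9, 4.5) to (3.3, 7.4), the red sphere covered √(2.4² + 2.9²) ≈ 3.8 units.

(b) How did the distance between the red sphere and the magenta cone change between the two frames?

-3.5

They were about 5.9 units apart before and 2.4 after — 3.5 units closer together.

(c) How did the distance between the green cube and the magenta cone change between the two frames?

+1.7

The distance was about 3.3 in the first image and 5.0 in the second, so they moved 1.7 units further apart.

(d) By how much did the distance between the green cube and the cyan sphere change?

-1.4

Before: roughly 8.6 units apart; after: 7.2. That's 1.4 units closer together.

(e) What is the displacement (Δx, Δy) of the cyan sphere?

(0.8, 0.8)

The cyan sphere started near (0.9, 1.9) and ended near (1.7, 2.7).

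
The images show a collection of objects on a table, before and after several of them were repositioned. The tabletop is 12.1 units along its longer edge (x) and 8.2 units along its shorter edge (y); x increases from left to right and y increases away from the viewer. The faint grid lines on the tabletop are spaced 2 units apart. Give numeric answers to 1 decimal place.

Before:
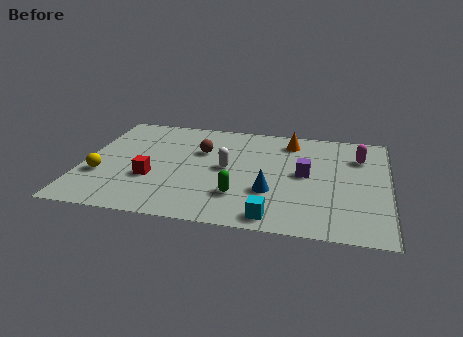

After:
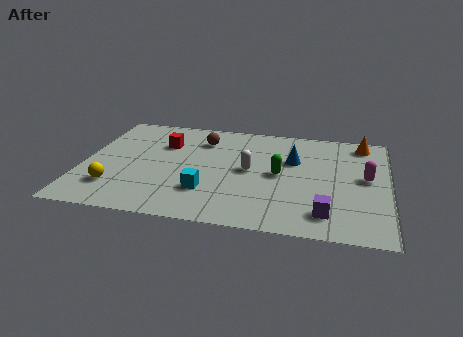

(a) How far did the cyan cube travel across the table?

3.0

The cyan cube moved from about (7.7, 0.9) to (5.0, 2.3), a distance of √(2.7² + 1.4²) ≈ 3.0.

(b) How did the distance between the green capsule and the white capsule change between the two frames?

-0.9

They were about 2.1 units apart before and 1.2 after — 0.9 units closer together.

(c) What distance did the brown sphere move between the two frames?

0.9

From (4.6, 5.4) to (4.6, 6.3), the brown sphere covered √(0.0² + 0.9²) ≈ 0.9 units.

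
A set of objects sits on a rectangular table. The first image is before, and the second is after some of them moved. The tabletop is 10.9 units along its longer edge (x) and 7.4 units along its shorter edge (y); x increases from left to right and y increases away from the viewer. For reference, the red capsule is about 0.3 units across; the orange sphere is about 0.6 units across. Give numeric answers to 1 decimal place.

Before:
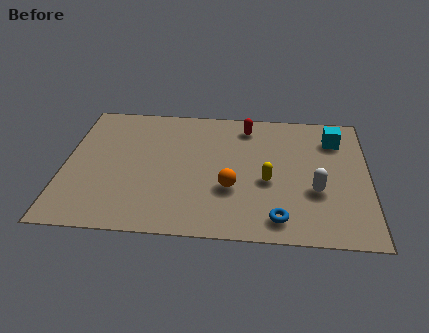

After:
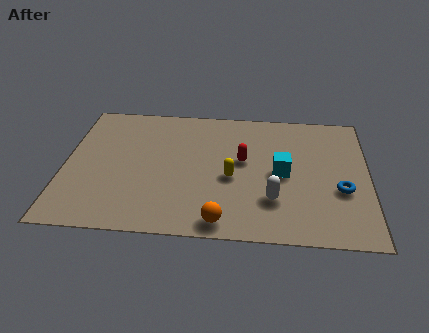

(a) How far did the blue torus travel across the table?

2.8

The blue torus was near (7.7, 1.1) before and (9.9, 2.8) after, so it travelled √(2.2² + 1.7²) ≈ 2.8 units.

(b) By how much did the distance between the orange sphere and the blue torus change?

+2.4

They were about 2.3 units apart before and 4.7 after — 2.4 units further apart.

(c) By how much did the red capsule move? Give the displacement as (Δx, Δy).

(-0.1, -2.0)

From the two frames, the red capsule sits at roughly (6.5, 6.2) before and (6.4, 4.2) after.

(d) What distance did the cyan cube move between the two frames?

2.8

The cyan cube moved from about (9.7, 5.7) to (7.8, 3.6), a distance of √(1.9² + 2.1²) ≈ 2.8.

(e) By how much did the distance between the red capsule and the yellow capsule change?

-2.1

They were about 3.2 units apart before and 1.1 after — 2.1 units closer together.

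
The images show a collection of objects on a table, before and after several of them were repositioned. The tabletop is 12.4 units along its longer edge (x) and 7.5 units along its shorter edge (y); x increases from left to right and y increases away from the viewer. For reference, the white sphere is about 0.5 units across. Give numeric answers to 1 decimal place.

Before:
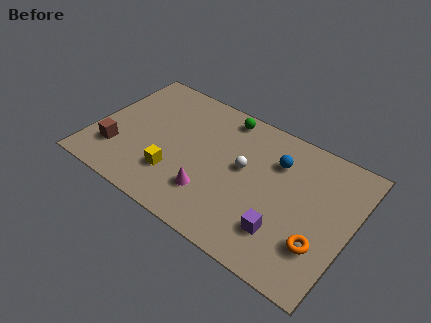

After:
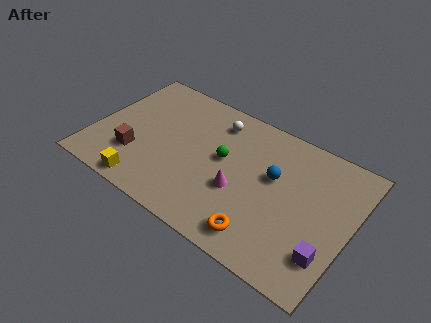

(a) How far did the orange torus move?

2.8

The orange torus was near (11.2, 2.2) before and (8.6, 1.2) after, so it travelled √(2.6² + 1.0²) ≈ 2.8 units.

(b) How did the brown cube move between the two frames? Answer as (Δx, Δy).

(0.9, 0.2)

From the two frames, the brown cube sits at roughly (1.3, 2.0) before and (2.2, 2.2) after.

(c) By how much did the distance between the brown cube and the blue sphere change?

-1.3

The distance was about 8.1 in the first image and 6.8 in the second, so they moved 1.3 units closer together.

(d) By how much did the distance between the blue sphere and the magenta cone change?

-2.2

Before: roughly 4.3 units apart; after: 2.1. That's 2.2 units closer together.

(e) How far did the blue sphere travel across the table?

0.9

From (8.6, 5.4) to (8.6, 4.5), the blue sphere covered √(0.0² + 0.9²) ≈ 0.9 units.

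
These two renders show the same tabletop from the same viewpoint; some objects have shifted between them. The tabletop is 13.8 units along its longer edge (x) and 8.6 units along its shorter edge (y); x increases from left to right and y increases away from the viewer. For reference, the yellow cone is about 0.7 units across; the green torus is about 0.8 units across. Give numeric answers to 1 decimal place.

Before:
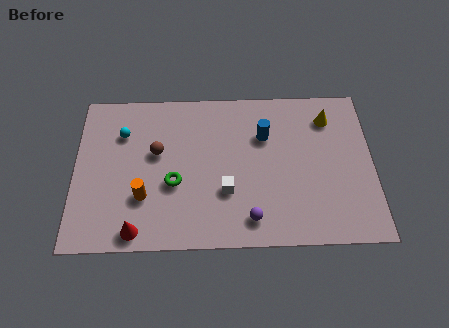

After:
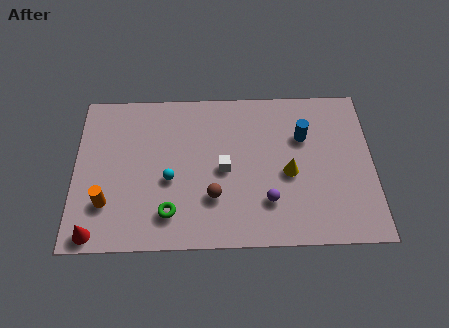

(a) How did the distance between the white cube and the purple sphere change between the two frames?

+0.8

They were about 1.9 units apart before and 2.7 after — 0.8 units further apart.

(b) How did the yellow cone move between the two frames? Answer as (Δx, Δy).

(-1.9, -3.0)

From the two frames, the yellow cone sits at roughly (11.8, 6.8) before and (9.9, 3.8) after.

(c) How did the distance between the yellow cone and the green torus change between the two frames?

-2.1

Before: roughly 8.0 units apart; after: 5.9. That's 2.1 units closer together.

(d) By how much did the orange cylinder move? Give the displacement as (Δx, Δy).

(-1.7, -0.3)

The orange cylinder started near (3.2, 2.7) and ended near (1.5, 2.4).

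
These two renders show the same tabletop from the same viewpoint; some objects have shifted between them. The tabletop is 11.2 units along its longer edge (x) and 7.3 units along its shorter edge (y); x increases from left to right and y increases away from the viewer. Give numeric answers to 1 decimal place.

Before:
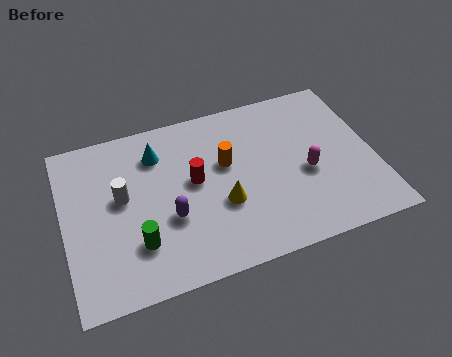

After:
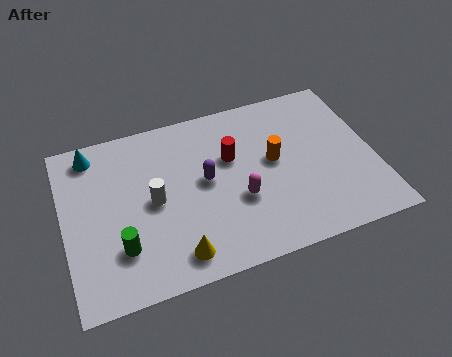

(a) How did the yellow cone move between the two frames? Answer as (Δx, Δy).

(-1.8, -1.6)

The yellow cone was at about (5.6, 2.7) and moved to about (3.8, 1.1).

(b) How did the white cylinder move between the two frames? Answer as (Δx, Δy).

(1.1, -0.5)

From the two frames, the white cylinder sits at roughly (2.1, 4.1) before and (3.2, 3.6) after.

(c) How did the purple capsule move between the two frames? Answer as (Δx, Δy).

(1.4, 1.2)

From the two frames, the purple capsule sits at roughly (3.7, 2.7) before and (5.1, 3.9) after.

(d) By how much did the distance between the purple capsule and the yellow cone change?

+1.2

The distance was about 1.9 in the first image and 3.1 in the second, so they moved 1.2 units further apart.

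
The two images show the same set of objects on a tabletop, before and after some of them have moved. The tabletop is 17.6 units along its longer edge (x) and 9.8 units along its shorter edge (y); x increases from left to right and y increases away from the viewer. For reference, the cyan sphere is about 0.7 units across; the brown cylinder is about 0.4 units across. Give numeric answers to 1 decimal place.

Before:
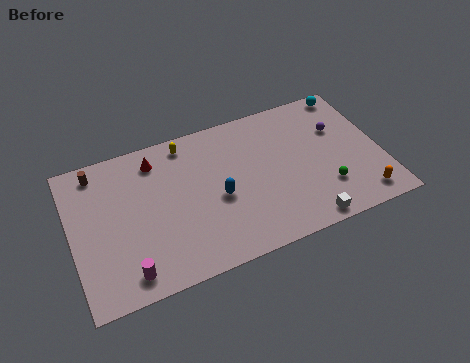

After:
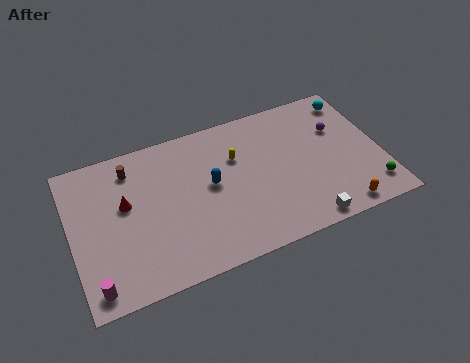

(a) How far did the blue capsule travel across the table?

1.0

The blue capsule moved from about (8.2, 4.3) to (7.9, 5.3), a distance of √(0.3² + 1.0²) ≈ 1.0.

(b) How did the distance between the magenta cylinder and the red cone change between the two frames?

-2.0

They were about 7.1 units apart before and 5.1 after — 2.0 units closer together.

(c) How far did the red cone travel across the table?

3.0

The red cone moved from about (5.0, 8.1) to (3.1, 5.8), a distance of √(1.9² + 2.3²) ≈ 3.0.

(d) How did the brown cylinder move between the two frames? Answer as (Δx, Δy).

(1.9, -0.5)

The brown cylinder was at about (1.7, 8.5) and moved to about (3.6, 8.0).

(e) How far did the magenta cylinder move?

1.8

The magenta cylinder moved from about (2.8, 1.4) to (1.0, 1.2), a distance of √(1.8² + 0.2²) ≈ 1.8.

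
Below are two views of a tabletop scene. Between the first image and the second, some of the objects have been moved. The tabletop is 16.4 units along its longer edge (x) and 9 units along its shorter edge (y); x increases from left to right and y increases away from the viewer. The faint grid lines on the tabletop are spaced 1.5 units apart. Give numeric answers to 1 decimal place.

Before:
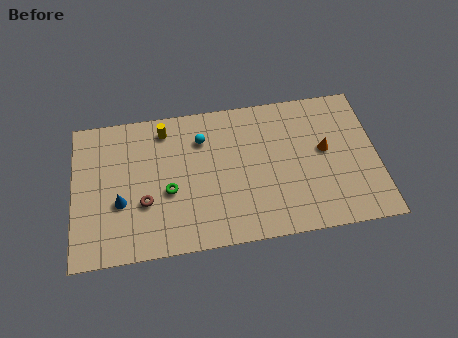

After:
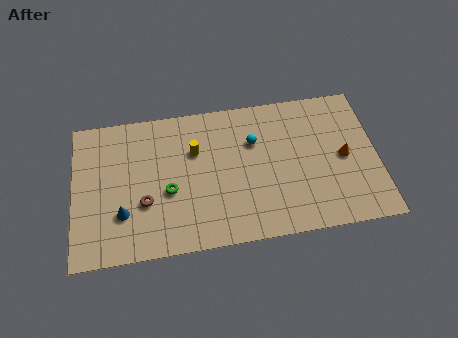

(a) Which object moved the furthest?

the cyan sphere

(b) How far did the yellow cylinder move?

2.3

The yellow cylinder moved from about (5.0, 7.6) to (6.6, 6.0), a distance of √(1.6² + 1.6²) ≈ 2.3.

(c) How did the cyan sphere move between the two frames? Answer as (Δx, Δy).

(2.8, -0.6)

The cyan sphere was at about (7.0, 6.7) and moved to about (9.8, 6.1).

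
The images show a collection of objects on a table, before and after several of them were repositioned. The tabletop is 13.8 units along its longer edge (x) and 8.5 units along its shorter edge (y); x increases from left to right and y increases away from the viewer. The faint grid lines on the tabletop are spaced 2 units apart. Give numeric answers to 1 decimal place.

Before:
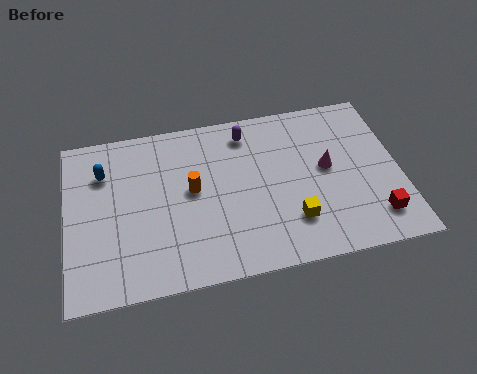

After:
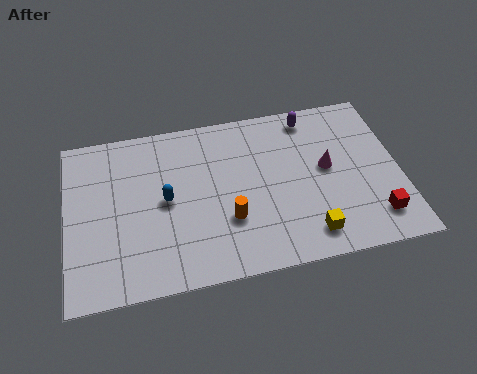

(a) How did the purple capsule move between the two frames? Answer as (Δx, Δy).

(2.7, 0.3)

The purple capsule was at about (7.6, 7.1) and moved to about (10.3, 7.4).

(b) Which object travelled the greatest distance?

the blue capsule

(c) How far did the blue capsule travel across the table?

3.1

The blue capsule moved from about (1.6, 6.2) to (4.1, 4.3), a distance of √(2.5² + 1.9²) ≈ 3.1.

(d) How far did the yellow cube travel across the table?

1.0

The yellow cube moved from about (9.2, 2.2) to (9.8, 1.4), a distance of √(0.6² + 0.8²) ≈ 1.0.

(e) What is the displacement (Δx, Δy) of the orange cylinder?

(1.4, -1.8)

The orange cylinder was at about (5.2, 4.6) and moved to about (6.6, 2.8).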